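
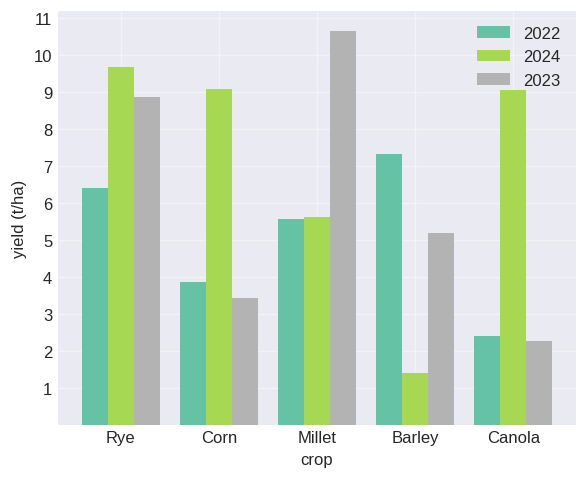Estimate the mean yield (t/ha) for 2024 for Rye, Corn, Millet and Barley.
(10 + 9 + 6 + 1) / 4 ≈ 6.

≈ 6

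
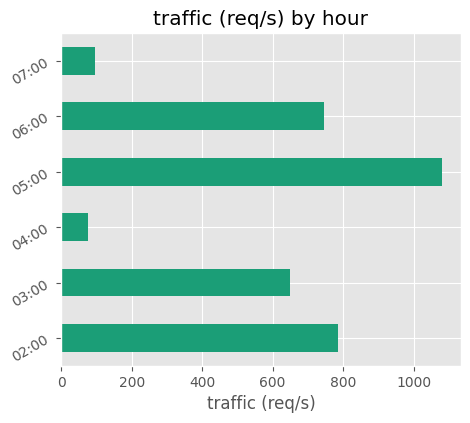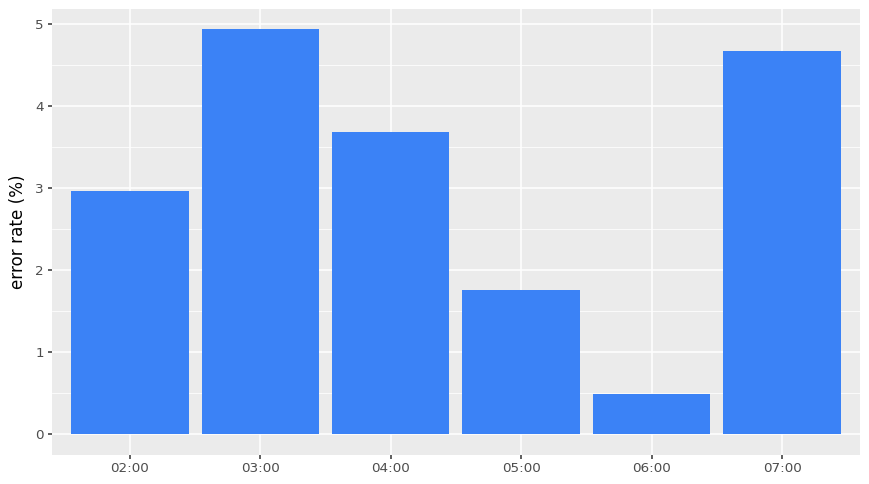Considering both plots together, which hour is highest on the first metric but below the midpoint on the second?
Chart 2 median error rate (%) ≈ 3.5; below-median hours: 02:00, 05:00, 06:00. Among those, 05:00 has the highest traffic (req/s) (≈ 1100).

05:00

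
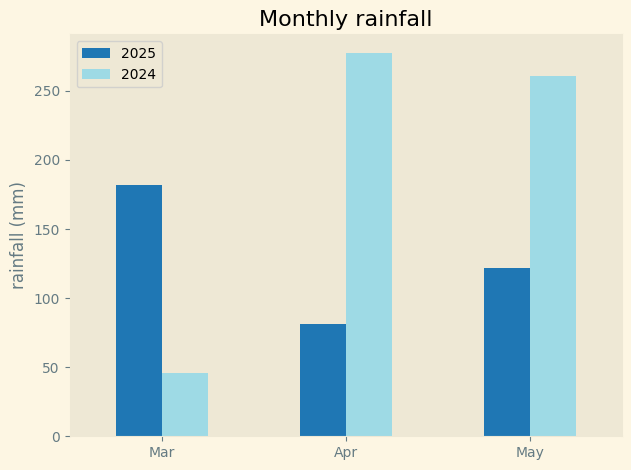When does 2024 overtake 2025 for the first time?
Apr

Mar: 2024 ≈ 50 vs 2025 ≈ 175 (not yet); Apr: 2024 ≈ 275 vs 2025 ≈ 75 (first crossover).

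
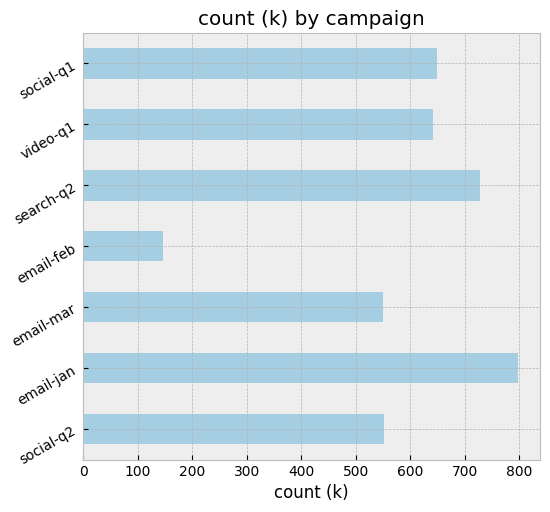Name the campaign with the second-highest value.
search-q2

Top 3: email-jan ≈ 800, search-q2 ≈ 700, social-q1 ≈ 600.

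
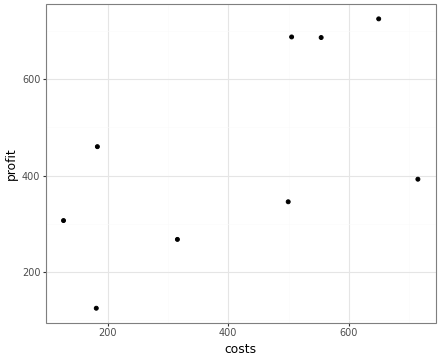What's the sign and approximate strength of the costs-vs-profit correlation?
positive, moderate

Points are positively correlated; moderate (|r| ≈ 0.6).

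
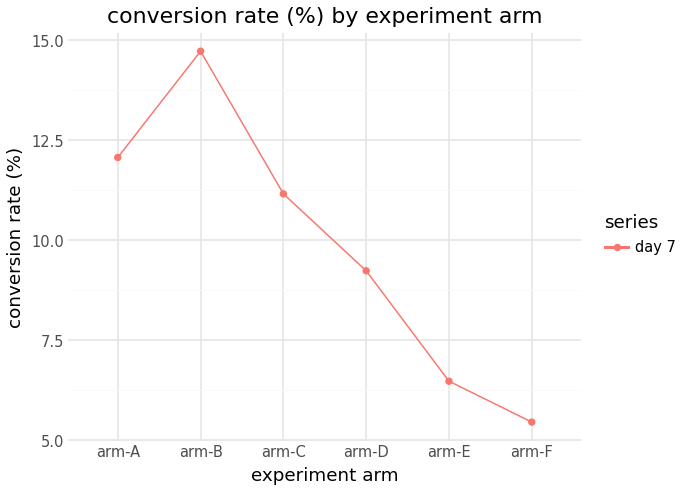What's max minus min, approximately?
≈ 10

Max arm-B ≈ 15, min arm-F ≈ 5; range ≈ 10.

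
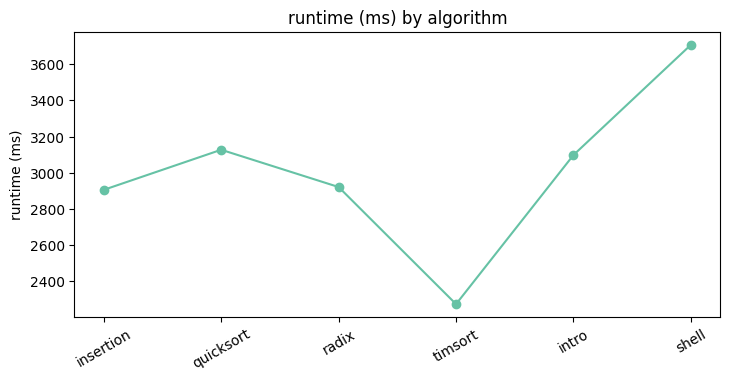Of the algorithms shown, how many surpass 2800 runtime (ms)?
5

Above 2800: insertion, quicksort, radix, intro, shell.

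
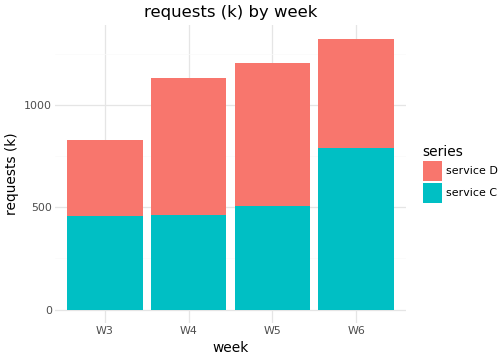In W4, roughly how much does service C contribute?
≈ 400

service C top ≈ 400, bottom ≈ 0; segment ≈ 400.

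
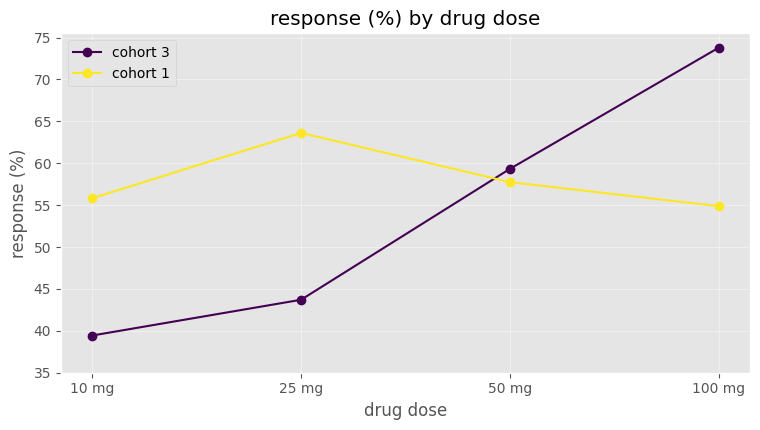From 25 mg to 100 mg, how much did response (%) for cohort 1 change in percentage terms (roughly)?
25 mg ≈ 65, 100 mg ≈ 55; (55 − 65) / 65 ≈ -15.4%.

≈ -15.4%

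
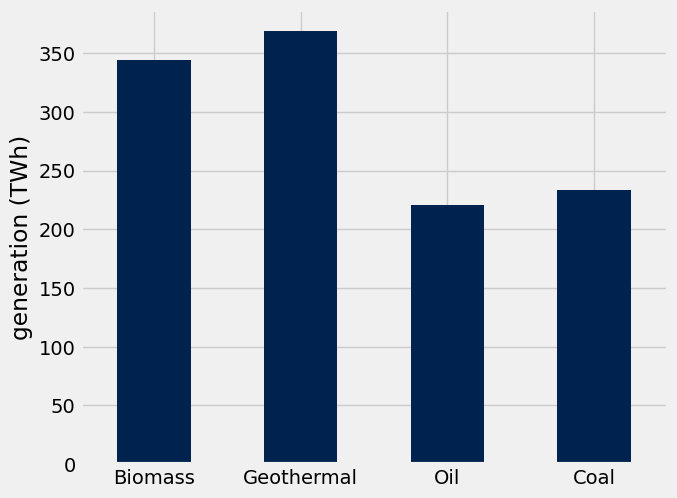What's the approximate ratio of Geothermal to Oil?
≈ 1.75×

Geothermal ≈ 350, Oil ≈ 200; 350/200 ≈ 1.75.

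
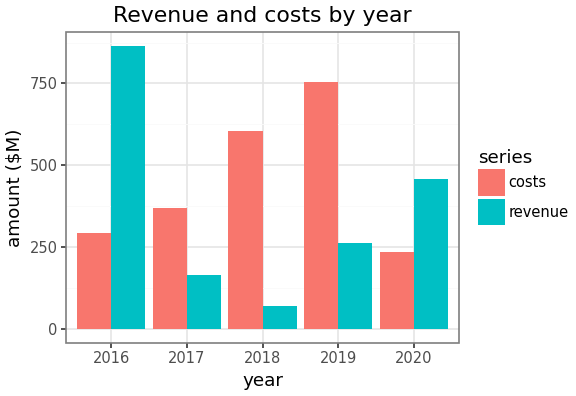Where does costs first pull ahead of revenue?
2017

2016: costs ≈ 300 vs revenue ≈ 900 (not yet); 2017: costs ≈ 400 vs revenue ≈ 200 (first crossover).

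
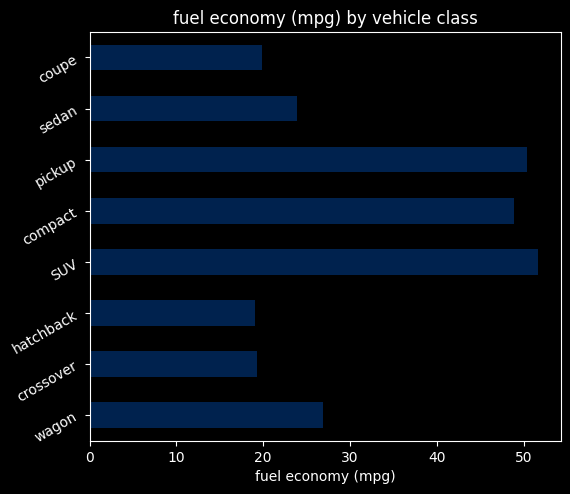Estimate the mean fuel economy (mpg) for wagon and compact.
≈ 38

(25 + 50) / 2 ≈ 38.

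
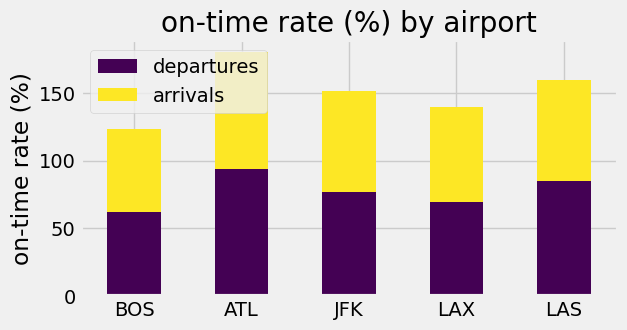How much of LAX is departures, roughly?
departures top ≈ 60, bottom ≈ 0; segment ≈ 60.

≈ 60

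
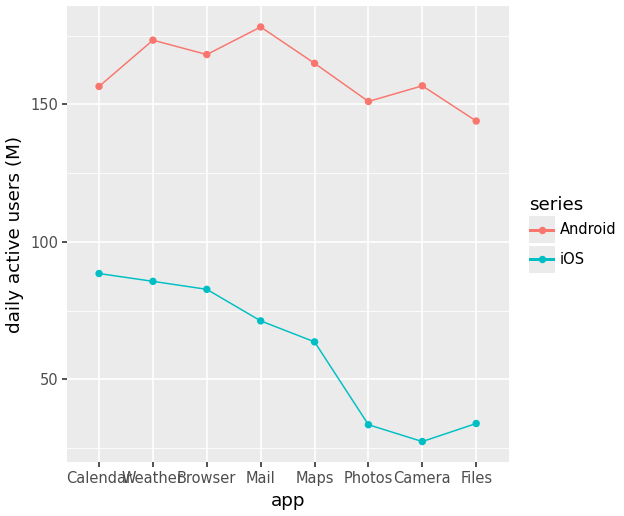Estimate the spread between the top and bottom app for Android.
≈ 40

Max Mail ≈ 180, min Files ≈ 140; range ≈ 40.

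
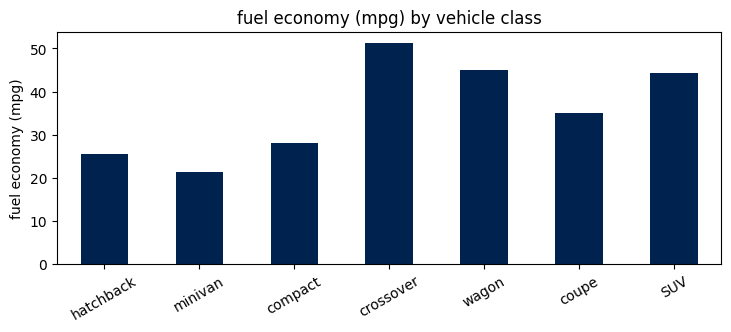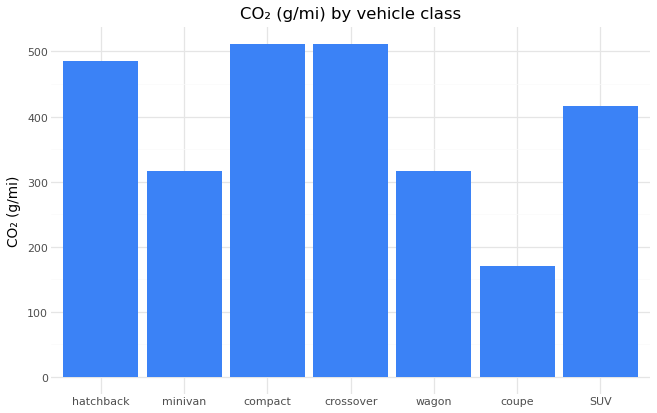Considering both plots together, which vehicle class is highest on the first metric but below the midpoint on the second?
Chart 2 median CO₂ (g/mi) ≈ 400; below-median vehicle classes: minivan, wagon, coupe. Among those, wagon has the highest fuel economy (mpg) (≈ 45).

wagon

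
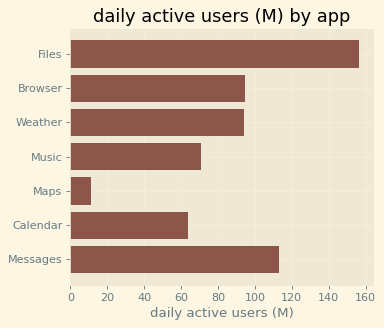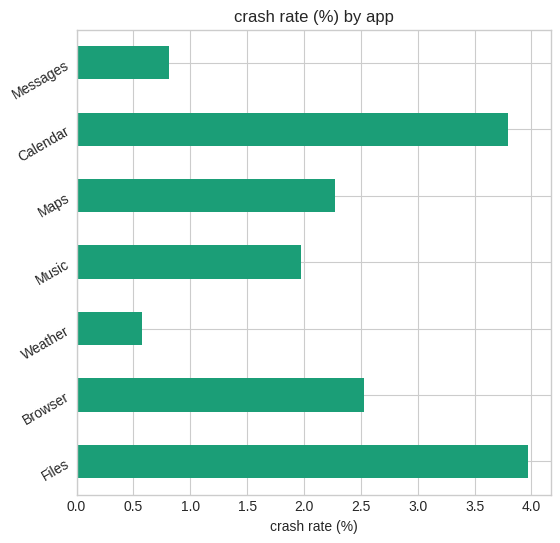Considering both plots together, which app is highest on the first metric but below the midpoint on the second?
Messages

Chart 2 median crash rate (%) ≈ 2.5; below-median apps: Weather, Music, Messages. Among those, Messages has the highest daily active users (M) (≈ 120).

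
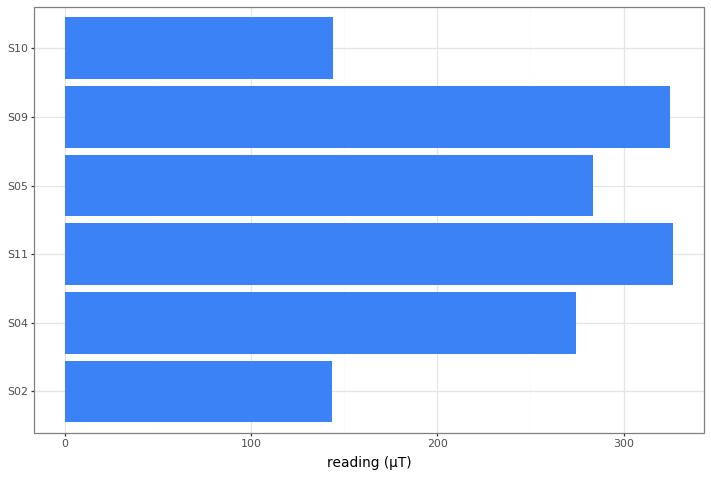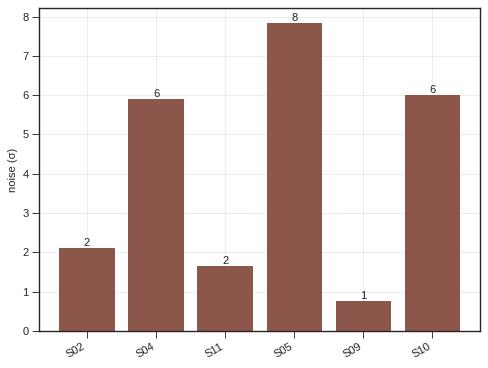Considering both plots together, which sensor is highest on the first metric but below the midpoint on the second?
Chart 2 median noise (σ) ≈ 4; below-median sensors: S02, S11, S09. Among those, S11 has the highest reading (µT) (≈ 350).

S11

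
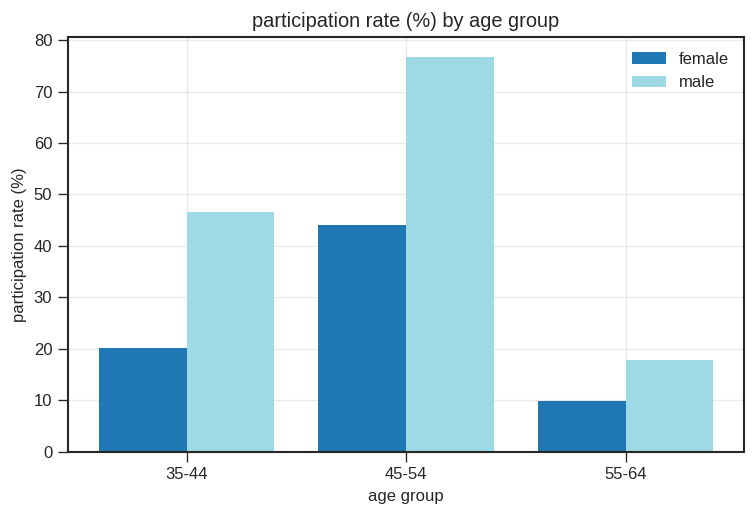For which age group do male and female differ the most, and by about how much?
45-54, ≈ 40 %

45-54: male ≈ 80, female ≈ 40 → gap ≈ 40. Next-largest (35-44) is only ≈ 30.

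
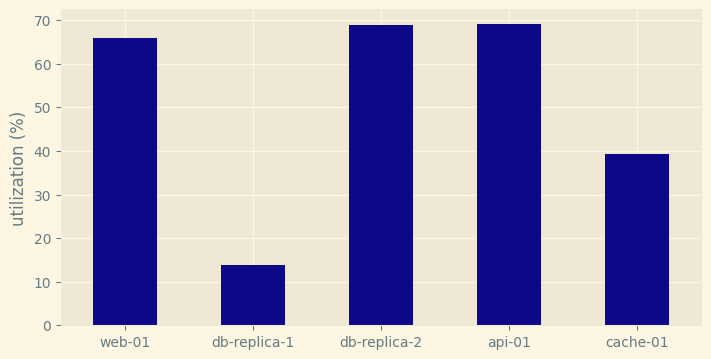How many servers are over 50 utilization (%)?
Above 50: web-01, db-replica-2, api-01.

3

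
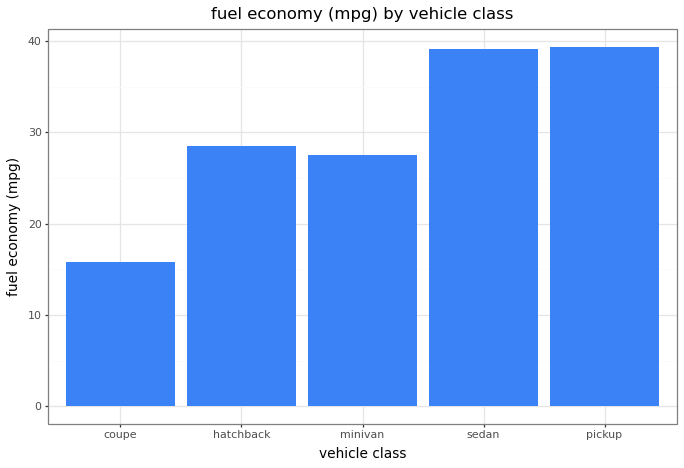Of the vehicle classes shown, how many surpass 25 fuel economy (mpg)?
Above 25: hatchback, minivan, sedan, pickup.

4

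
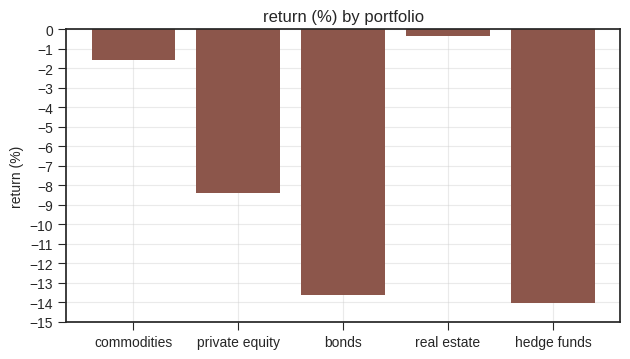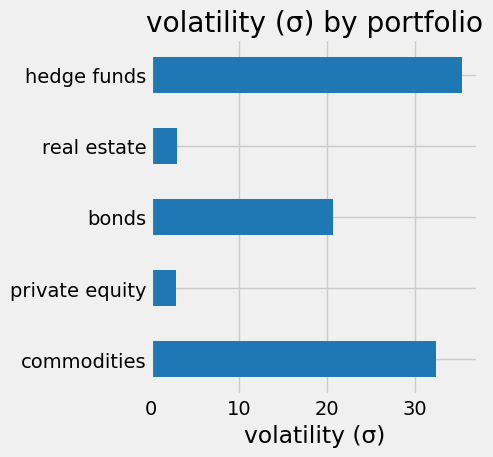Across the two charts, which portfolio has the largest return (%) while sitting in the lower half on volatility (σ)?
Chart 2 median volatility (σ) ≈ 20; below-median portfolios: private equity, real estate. Among those, real estate has the highest return (%) (≈ 0).

real estate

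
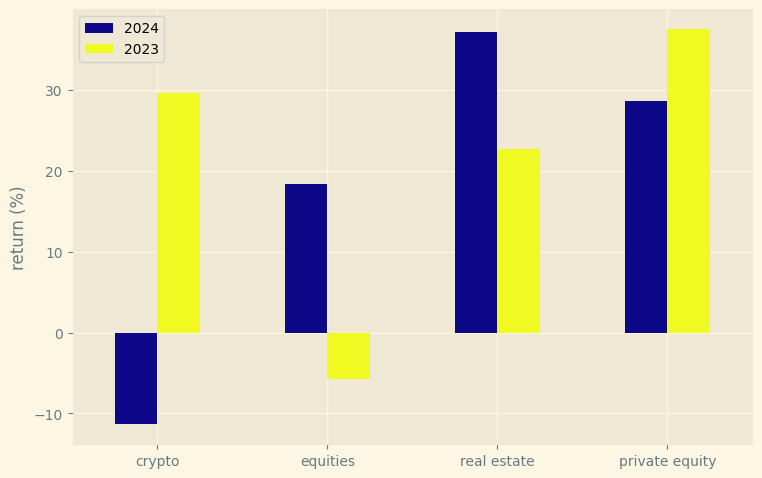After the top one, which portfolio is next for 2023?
Top 3 for 2023: private equity ≈ 40, crypto ≈ 30, real estate ≈ 25.

crypto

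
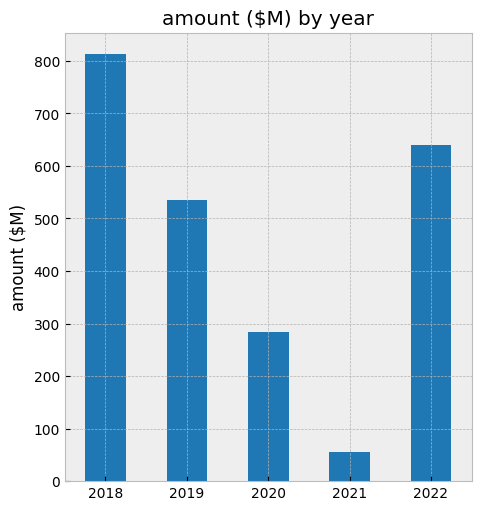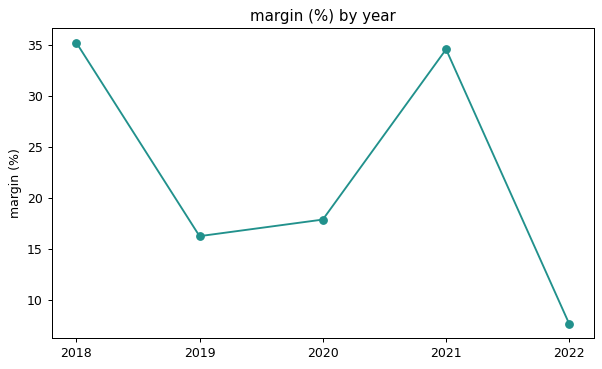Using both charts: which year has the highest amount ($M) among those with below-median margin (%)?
Chart 2 median margin (%) ≈ 20; below-median years: 2019, 2022. Among those, 2022 has the highest amount ($M) (≈ 600).

2022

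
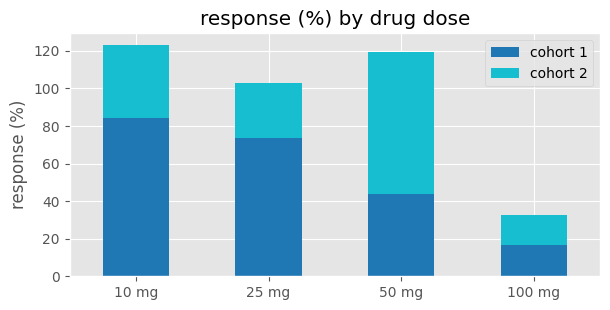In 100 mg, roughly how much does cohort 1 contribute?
≈ 20

cohort 1 top ≈ 20, bottom ≈ 0; segment ≈ 20.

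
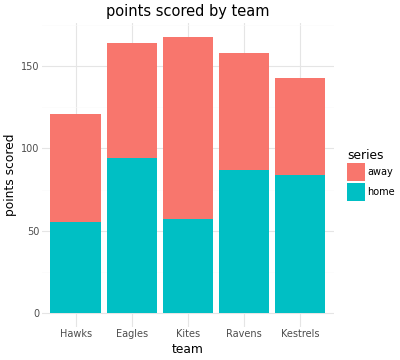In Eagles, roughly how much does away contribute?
away top ≈ 160, bottom ≈ 100; segment ≈ 60.

≈ 60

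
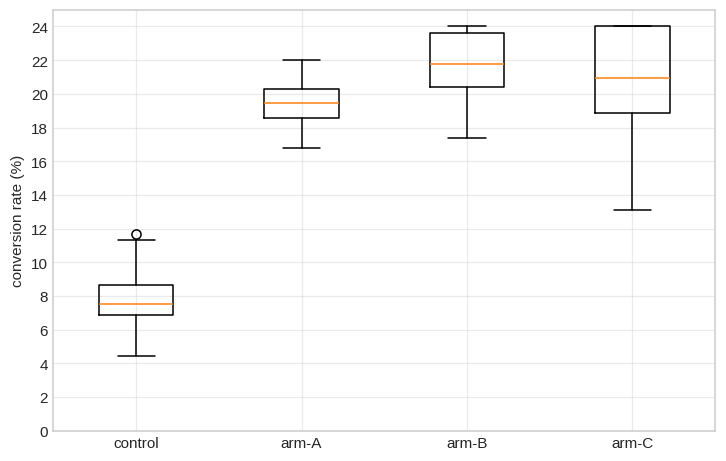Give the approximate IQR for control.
≈ 2

Q3 ≈ 8, Q1 ≈ 6; IQR ≈ 2.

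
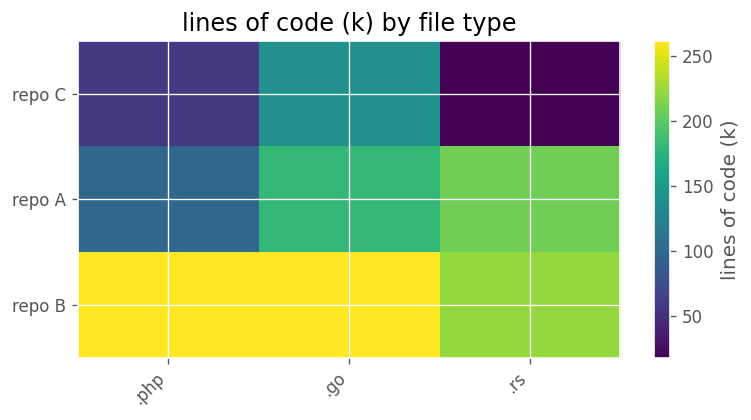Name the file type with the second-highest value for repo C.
Top 3 for repo C: .go ≈ 150, .php ≈ 50, .rs ≈ 25.

.php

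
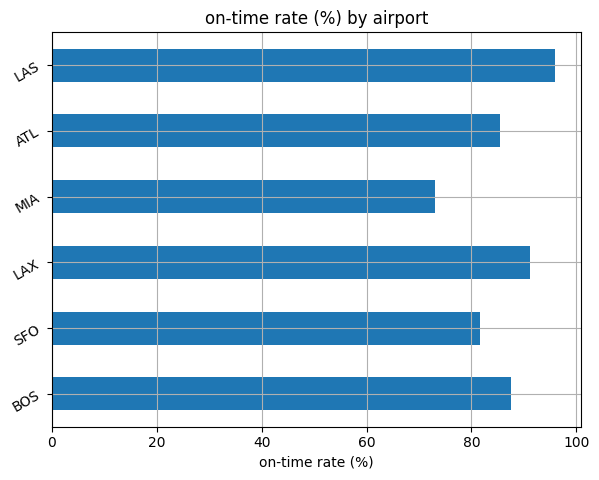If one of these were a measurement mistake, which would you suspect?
MIA

MIA ≈ 70; the rest sit between ≈ 80 and ≈ 100.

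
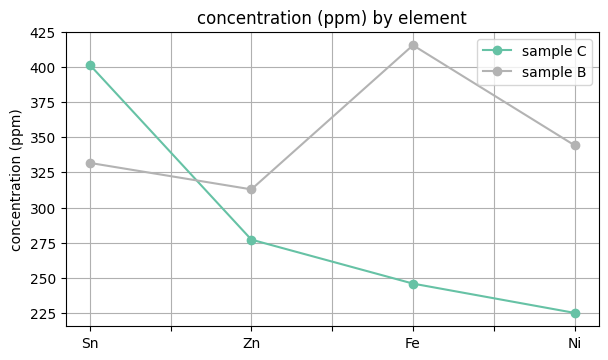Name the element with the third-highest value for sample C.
Fe

Top 4 for sample C: Sn ≈ 400, Zn ≈ 280, Fe ≈ 240, Ni ≈ 220.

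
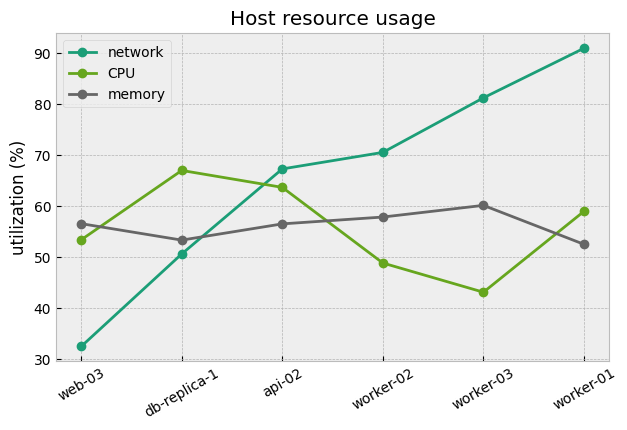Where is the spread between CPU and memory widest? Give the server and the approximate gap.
worker-03: CPU ≈ 45, memory ≈ 60 → gap ≈ 15. Next-largest (db-replica-1) is only ≈ 10.

worker-03, ≈ 15 %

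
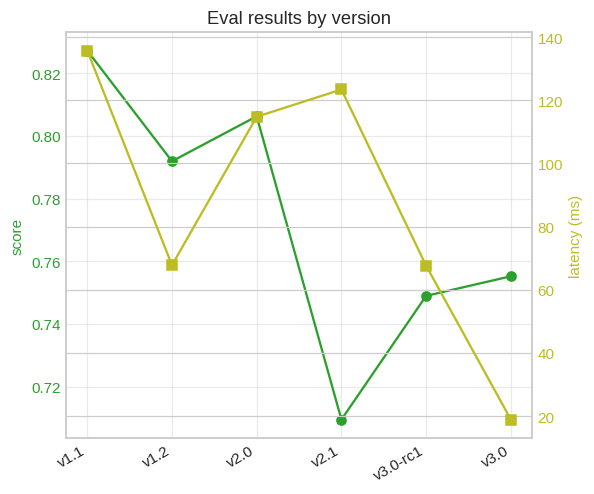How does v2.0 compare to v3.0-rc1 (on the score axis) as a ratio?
≈ 1.08×

v2.0 ≈ 0.81, v3.0-rc1 ≈ 0.75; 0.81/0.75 ≈ 1.08.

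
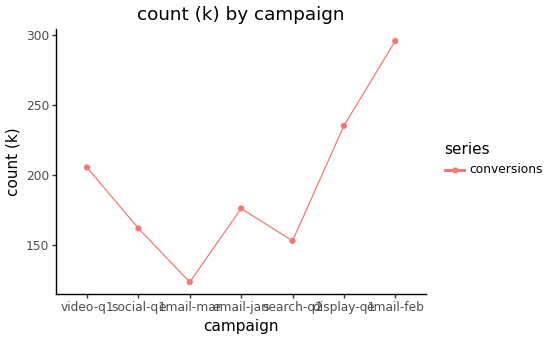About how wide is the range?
Max email-feb ≈ 300, min email-mar ≈ 120; range ≈ 180.

≈ 180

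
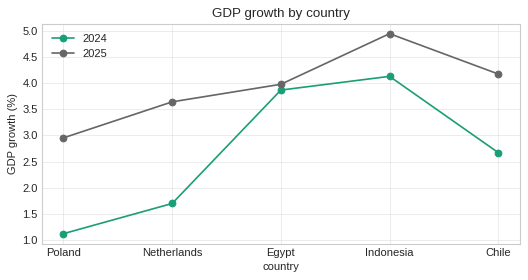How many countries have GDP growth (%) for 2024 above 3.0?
Above 3.0: Egypt, Indonesia.

2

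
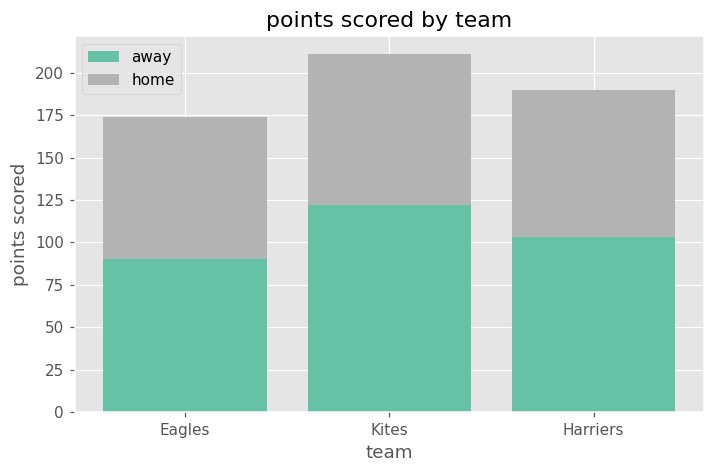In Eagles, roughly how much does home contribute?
home top ≈ 180, bottom ≈ 80; segment ≈ 100.

≈ 100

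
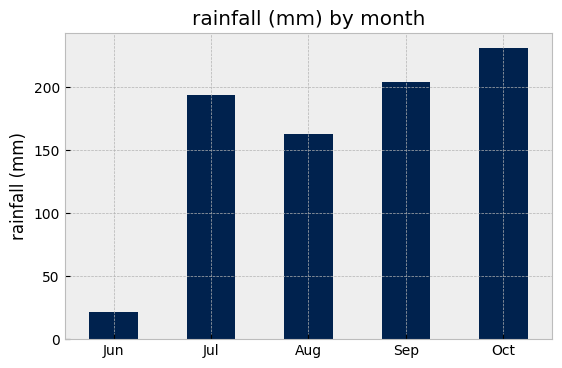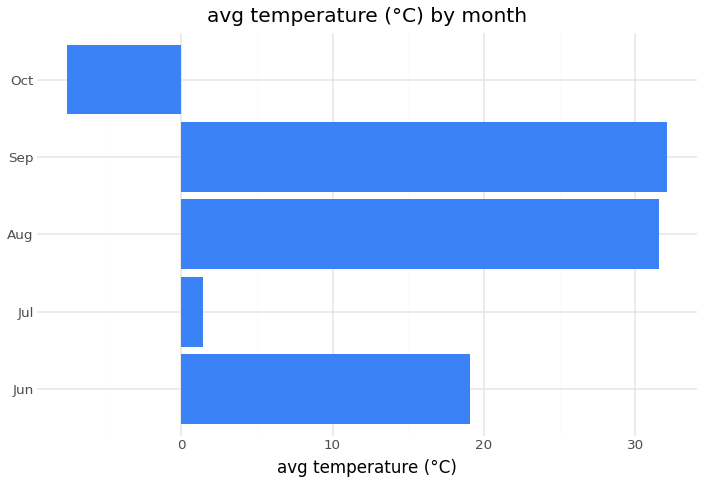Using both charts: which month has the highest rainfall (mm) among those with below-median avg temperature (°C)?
Chart 2 median avg temperature (°C) ≈ 20; below-median months: Jul, Oct. Among those, Oct has the highest rainfall (mm) (≈ 225).

Oct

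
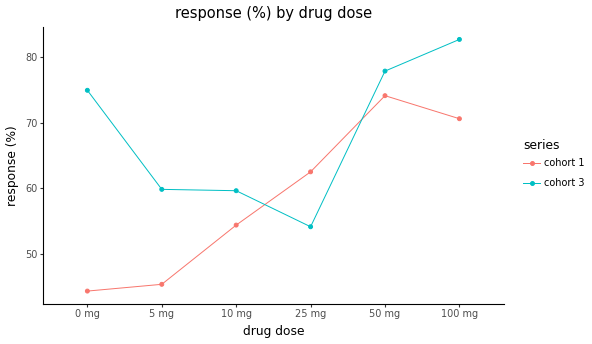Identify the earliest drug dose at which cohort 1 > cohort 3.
25 mg

10 mg: cohort 1 ≈ 55 vs cohort 3 ≈ 60 (not yet); 25 mg: cohort 1 ≈ 60 vs cohort 3 ≈ 55 (first crossover).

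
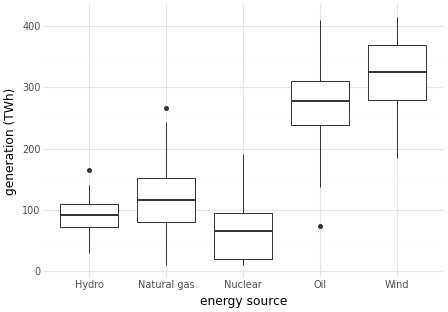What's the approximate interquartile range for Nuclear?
Q3 ≈ 100, Q1 ≈ 25; IQR ≈ 75.

≈ 75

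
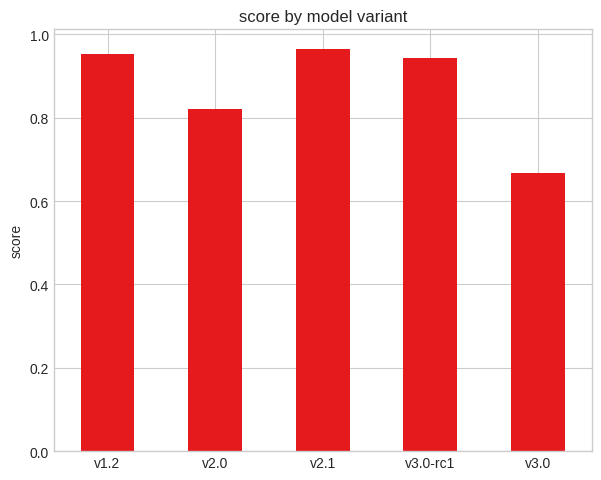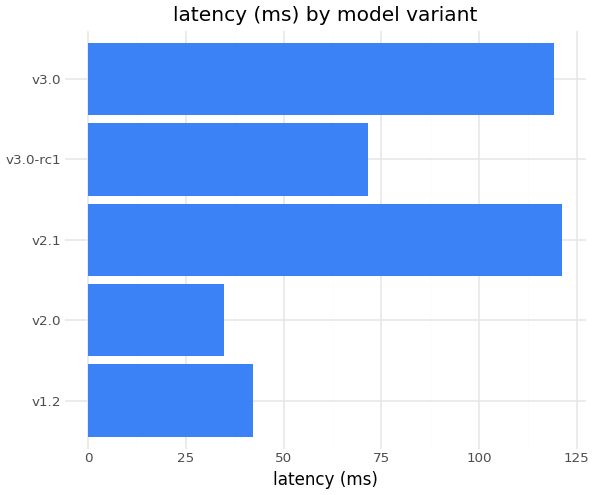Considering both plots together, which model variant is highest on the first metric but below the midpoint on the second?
v1.2

Chart 2 median latency (ms) ≈ 80; below-median model variants: v1.2, v2.0. Among those, v1.2 has the highest score (≈ 1).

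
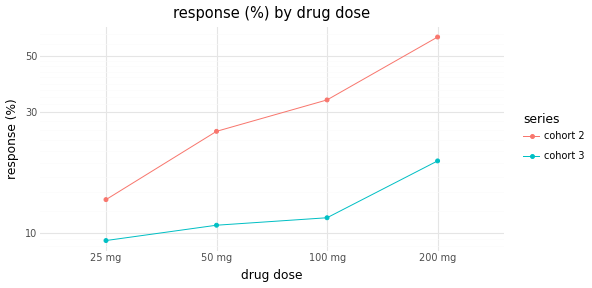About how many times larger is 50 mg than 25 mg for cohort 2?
50 mg ≈ 25, 25 mg ≈ 15; 25/15 ≈ 1.67.

≈ 1.67×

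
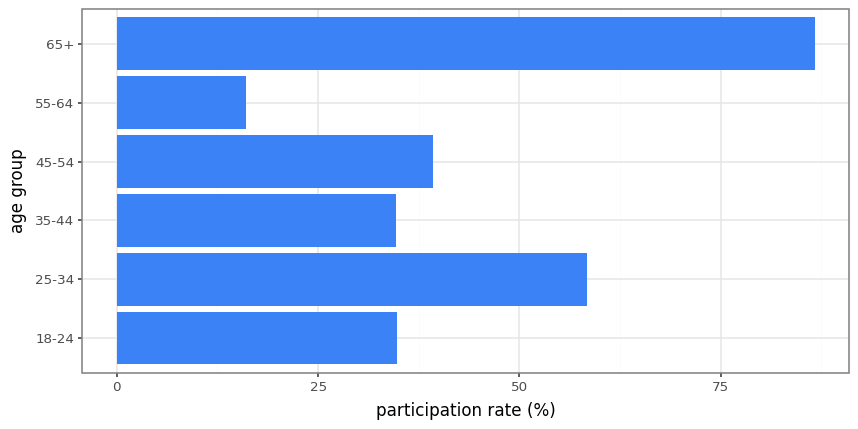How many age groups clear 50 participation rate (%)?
Above 50: 25-34, 65+.

2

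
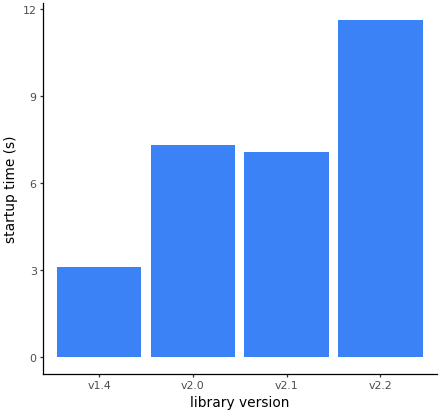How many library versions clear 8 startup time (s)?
1

Above 8: v2.2.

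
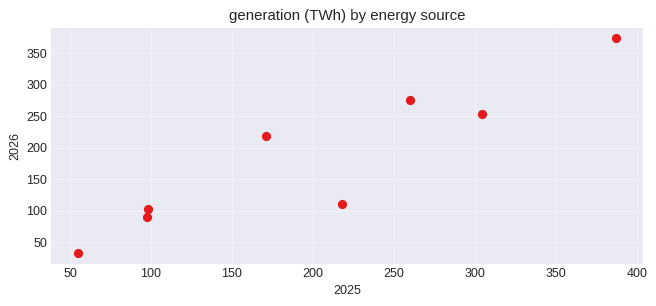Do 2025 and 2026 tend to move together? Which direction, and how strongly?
positive, strong

Points are positively correlated; strong (|r| ≈ 0.9).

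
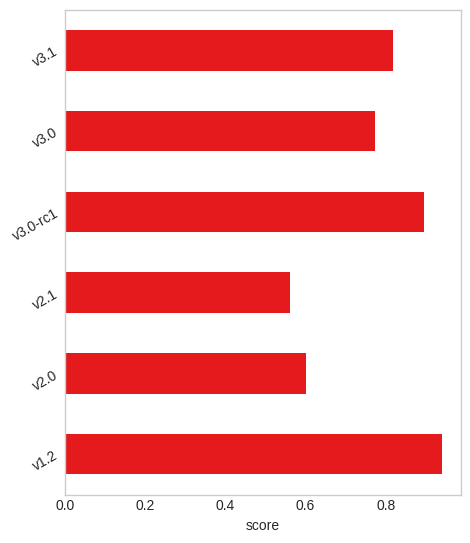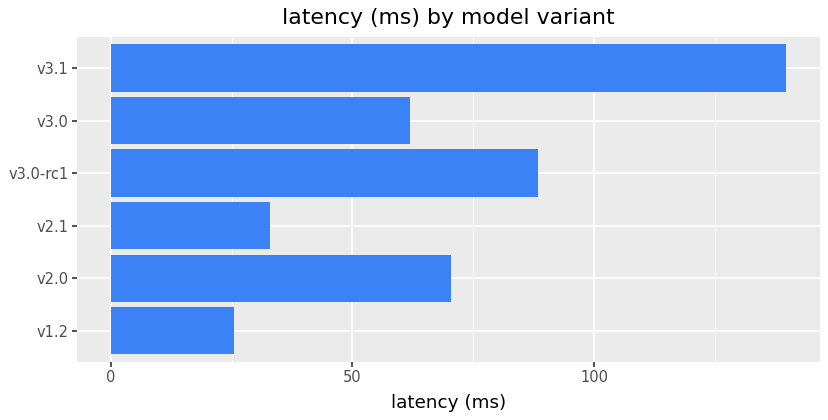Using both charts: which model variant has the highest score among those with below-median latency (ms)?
v1.2

Chart 2 median latency (ms) ≈ 60; below-median model variants: v1.2, v2.1, v3.0. Among those, v1.2 has the highest score (≈ 0.9).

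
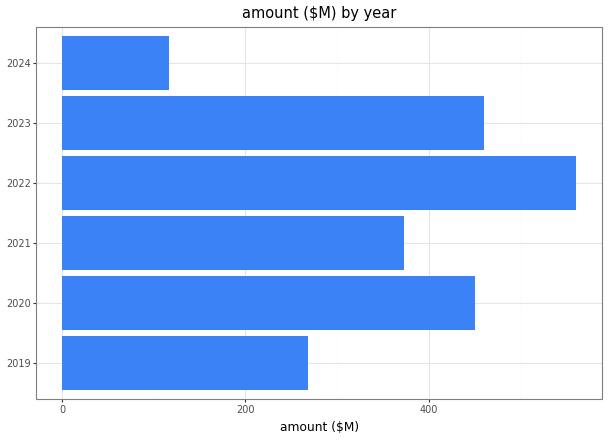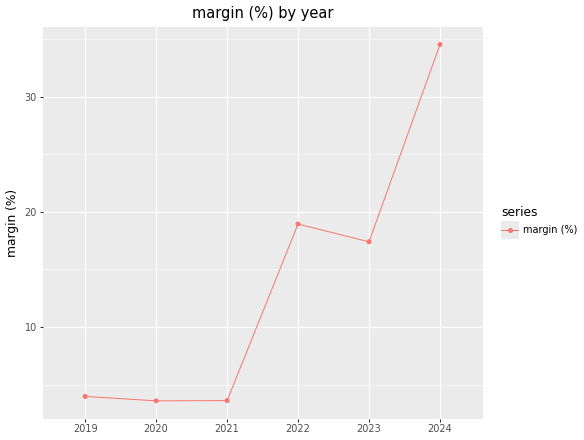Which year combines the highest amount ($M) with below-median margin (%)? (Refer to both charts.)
2020

Chart 2 median margin (%) ≈ 10; below-median years: 2019, 2020, 2021. Among those, 2020 has the highest amount ($M) (≈ 500).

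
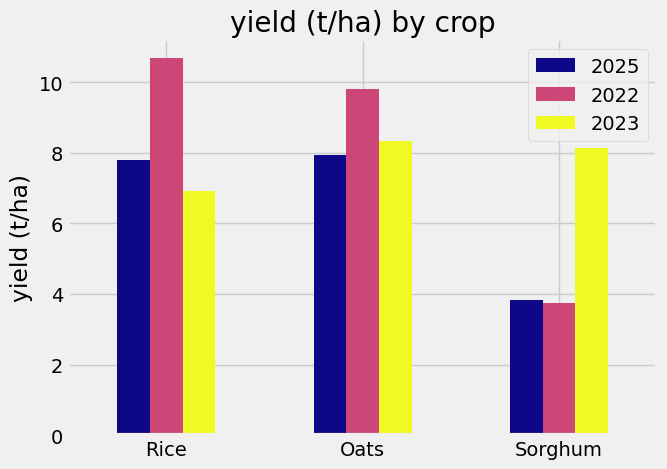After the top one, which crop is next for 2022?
Top 3 for 2022: Rice ≈ 11, Oats ≈ 10, Sorghum ≈ 4.

Oats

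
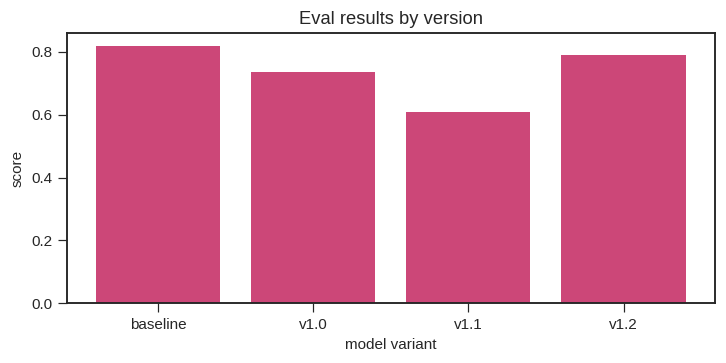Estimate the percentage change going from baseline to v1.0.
≈ -12.5%

baseline ≈ 0.8, v1.0 ≈ 0.7; (0.7 − 0.8) / 0.8 ≈ -12.5%.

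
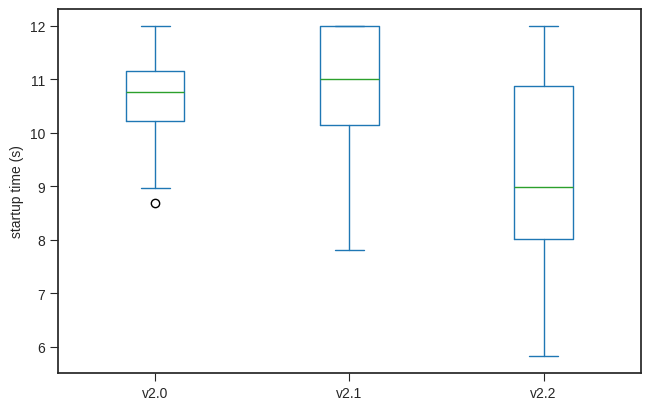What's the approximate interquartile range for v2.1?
≈ 2.0

Q3 ≈ 12.0, Q1 ≈ 10.0; IQR ≈ 2.0.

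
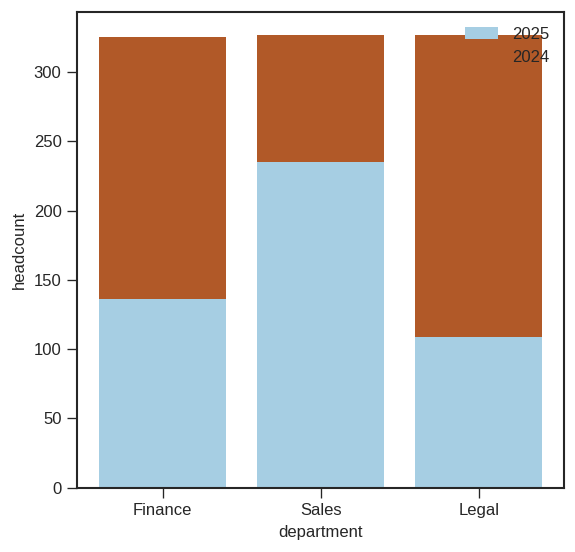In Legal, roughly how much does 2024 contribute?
2024 top ≈ 350, bottom ≈ 100; segment ≈ 250.

≈ 250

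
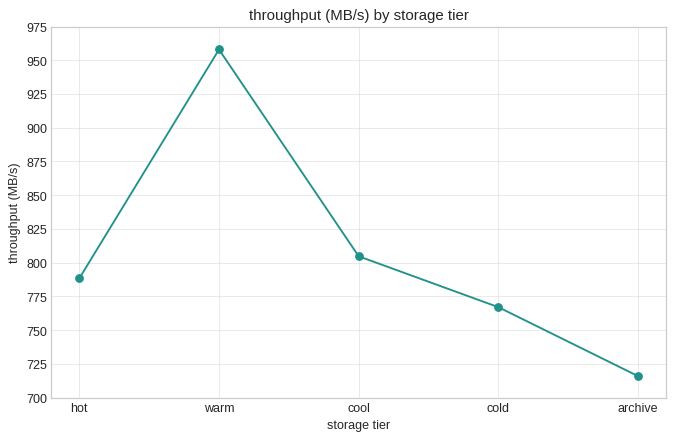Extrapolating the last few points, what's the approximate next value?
≈ 687.5

Last three: 800, 775, 725 → slope ≈ -37.5/step → next ≈ 687.5.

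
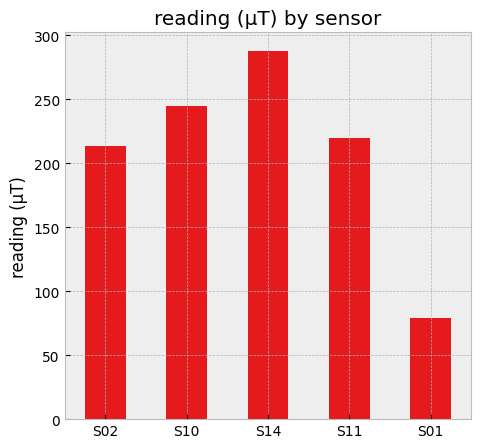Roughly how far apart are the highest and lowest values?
≈ 225

Max S14 ≈ 300, min S01 ≈ 75; range ≈ 225.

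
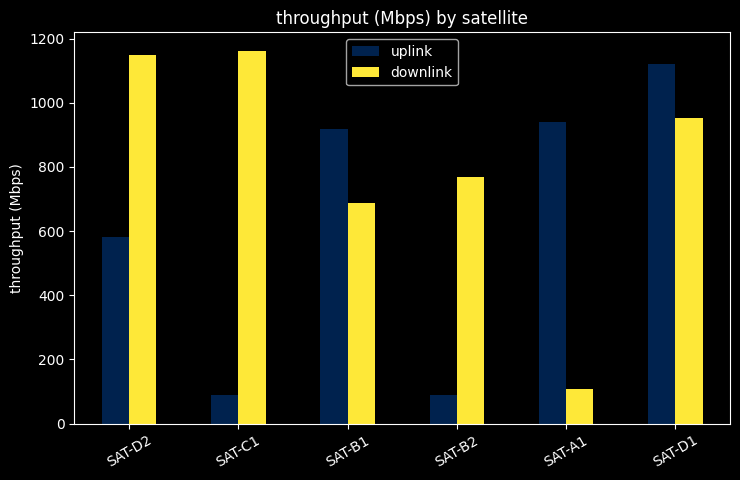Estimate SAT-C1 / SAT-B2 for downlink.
≈ 1.5×

SAT-C1 ≈ 1200, SAT-B2 ≈ 800; 1200/800 ≈ 1.5.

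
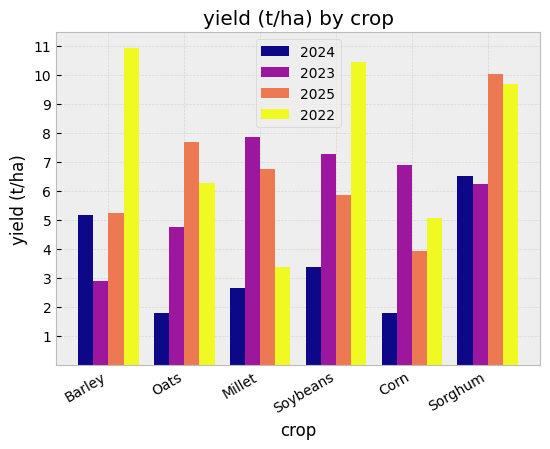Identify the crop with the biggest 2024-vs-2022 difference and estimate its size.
Soybeans: 2024 ≈ 3, 2022 ≈ 10 → gap ≈ 7. Next-largest (Barley) is only ≈ 6.

Soybeans, ≈ 7 t/ha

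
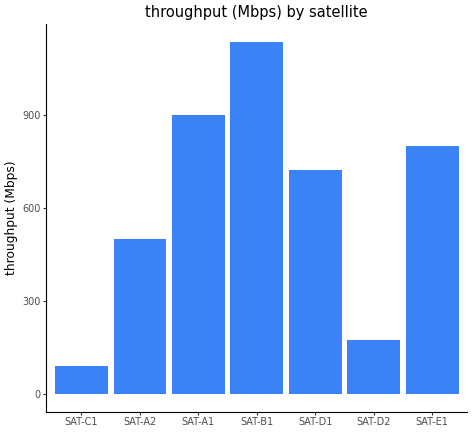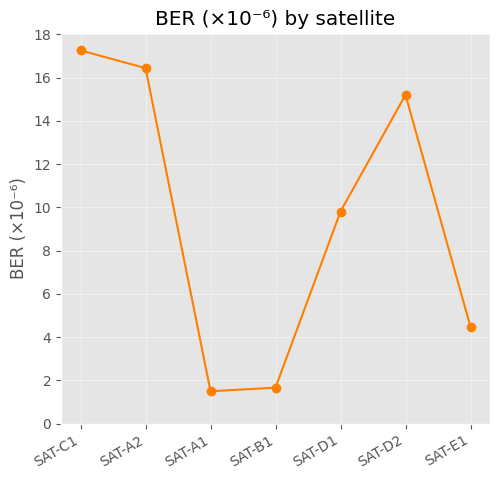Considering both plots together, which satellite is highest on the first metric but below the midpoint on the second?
Chart 2 median BER (×10⁻⁶) ≈ 10; below-median satellites: SAT-A1, SAT-B1, SAT-E1. Among those, SAT-B1 has the highest throughput (Mbps) (≈ 1200).

SAT-B1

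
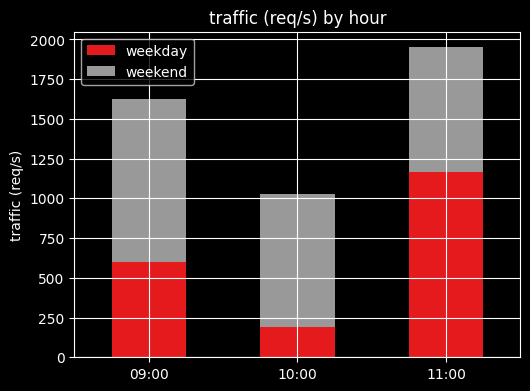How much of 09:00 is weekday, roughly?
weekday top ≈ 600, bottom ≈ 0; segment ≈ 600.

≈ 600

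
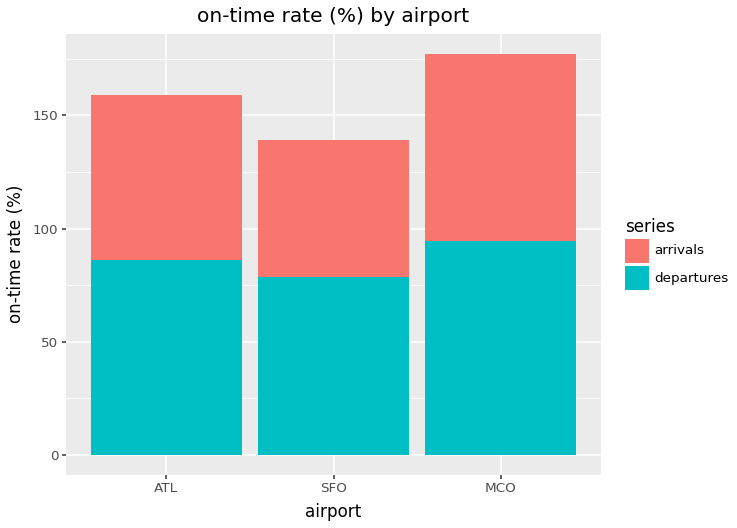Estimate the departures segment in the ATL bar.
departures top ≈ 80, bottom ≈ 0; segment ≈ 80.

≈ 80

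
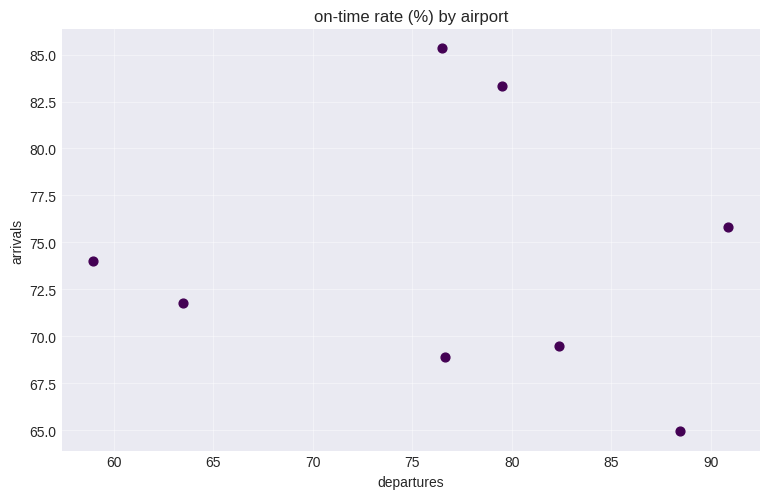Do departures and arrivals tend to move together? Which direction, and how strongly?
no clear correlation

Points are roughly uncorrelated; weak (|r| ≈ 0.1).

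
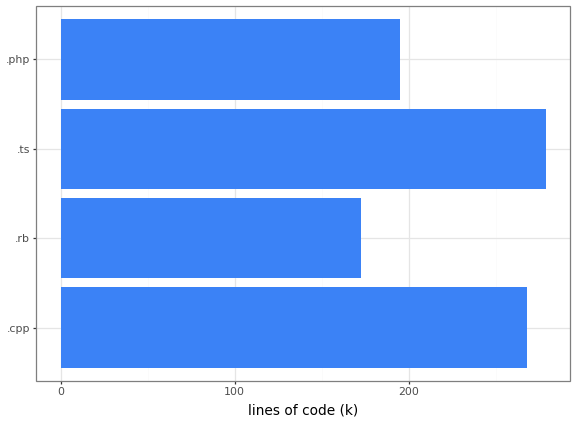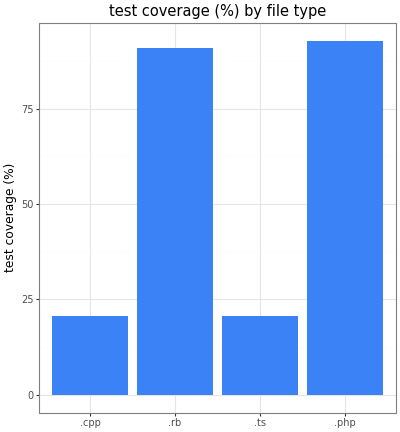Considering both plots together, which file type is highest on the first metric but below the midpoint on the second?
.ts

Chart 2 median test coverage (%) ≈ 60; below-median file types: .cpp, .ts. Among those, .ts has the highest lines of code (k) (≈ 300).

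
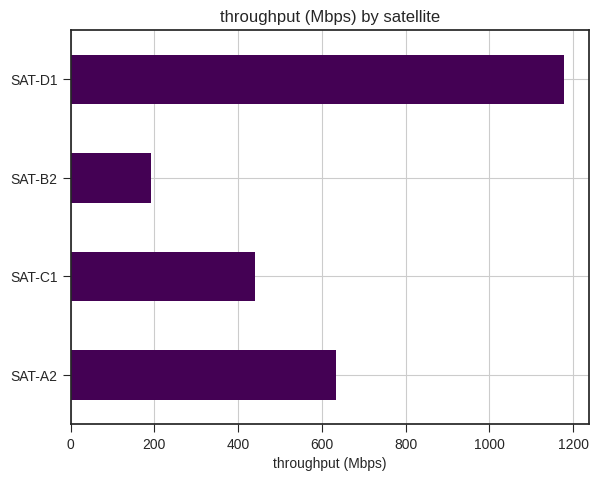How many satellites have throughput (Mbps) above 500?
2

Above 500: SAT-A2, SAT-D1.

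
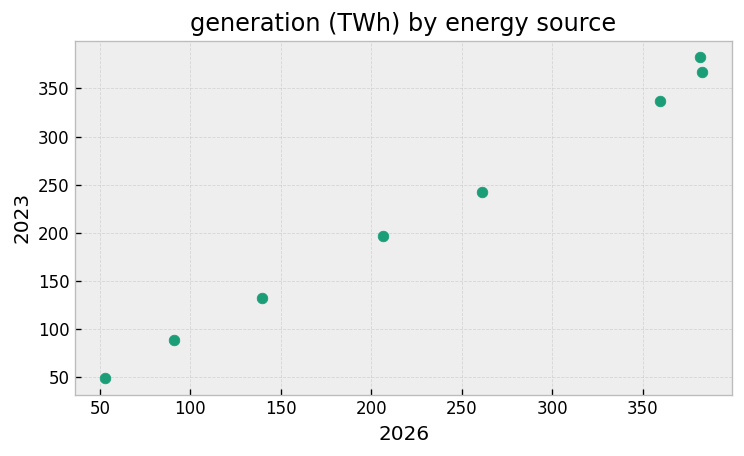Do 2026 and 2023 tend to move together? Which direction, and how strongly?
Points are positively correlated; strong (|r| ≈ 1.0).

positive, strong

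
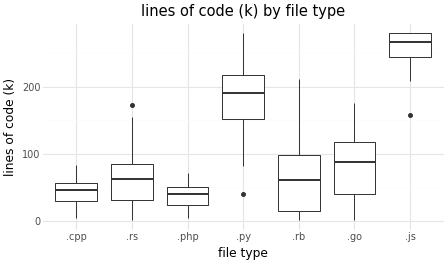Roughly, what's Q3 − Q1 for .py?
Q3 ≈ 220, Q1 ≈ 160; IQR ≈ 60.

≈ 60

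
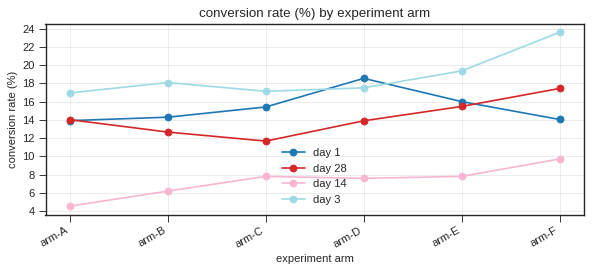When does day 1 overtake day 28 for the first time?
arm-B

arm-A: day 1 ≈ 14 vs day 28 ≈ 14 (not yet); arm-B: day 1 ≈ 14 vs day 28 ≈ 12 (first crossover).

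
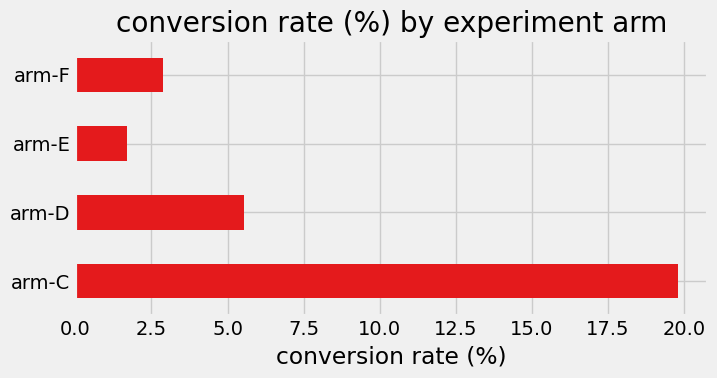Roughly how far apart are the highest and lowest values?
≈ 18

Max arm-C ≈ 20, min arm-E ≈ 2; range ≈ 18.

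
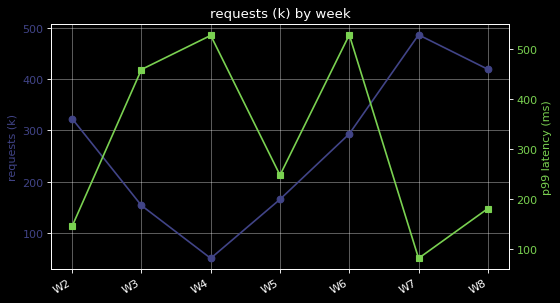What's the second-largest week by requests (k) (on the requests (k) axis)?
Top 3 (on the requests (k) axis): W7 ≈ 500, W8 ≈ 400, W2 ≈ 300.

W8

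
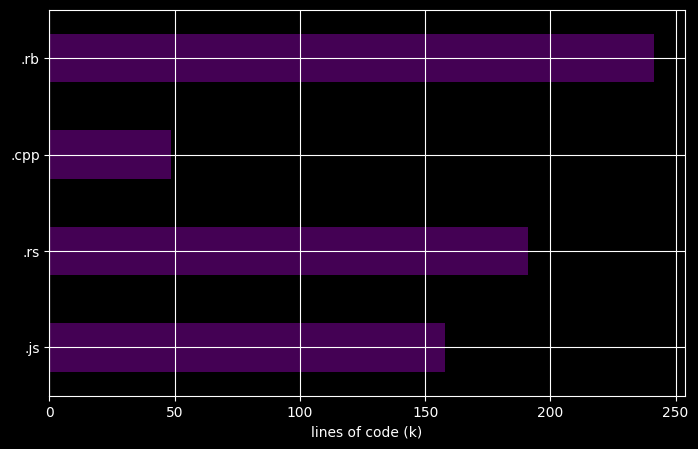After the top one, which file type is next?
.rs

Top 3: .rb ≈ 250, .rs ≈ 200, .js ≈ 150.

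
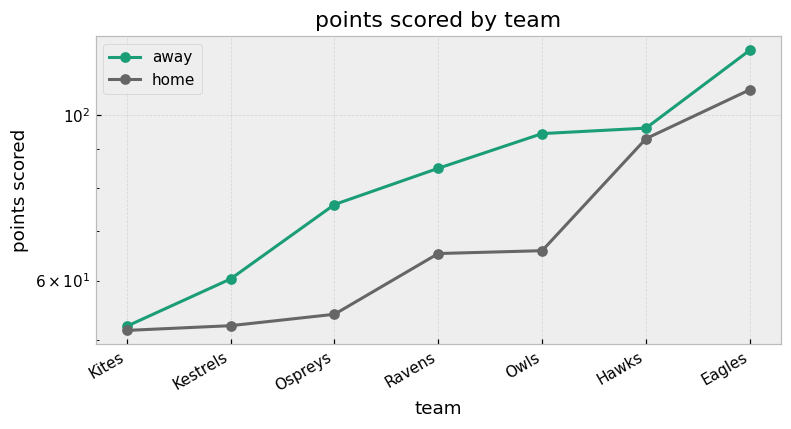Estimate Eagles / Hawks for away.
Eagles ≈ 120, Hawks ≈ 100; 120/100 ≈ 1.2.

≈ 1.2×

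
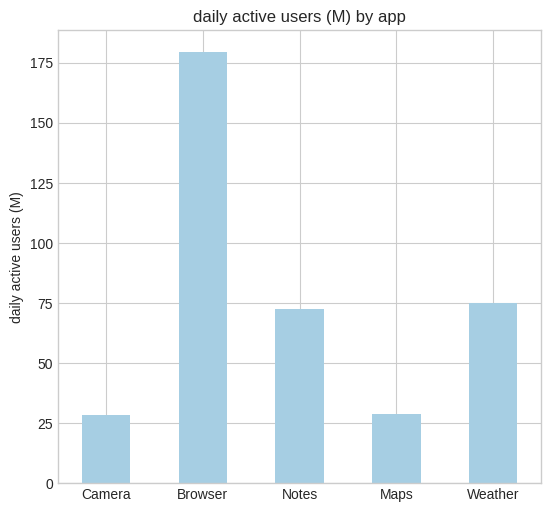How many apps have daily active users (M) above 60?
3

Above 60: Browser, Notes, Weather.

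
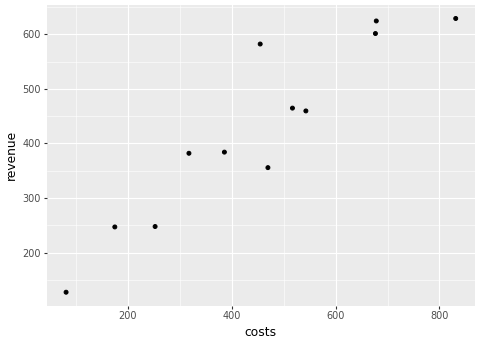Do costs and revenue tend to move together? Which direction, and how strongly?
Points are positively correlated; strong (|r| ≈ 0.9).

positive, strong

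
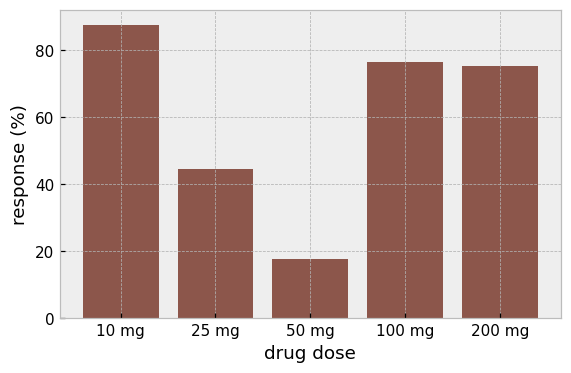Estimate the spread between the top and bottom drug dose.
≈ 70

Max 10 mg ≈ 90, min 50 mg ≈ 20; range ≈ 70.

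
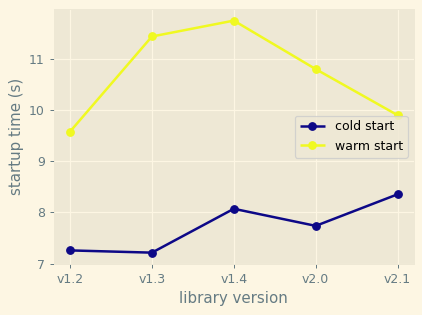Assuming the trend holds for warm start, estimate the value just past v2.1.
Last three: 11.5, 11.0, 10.0 → slope ≈ -0.75/step → next ≈ 9.25.

≈ 9.25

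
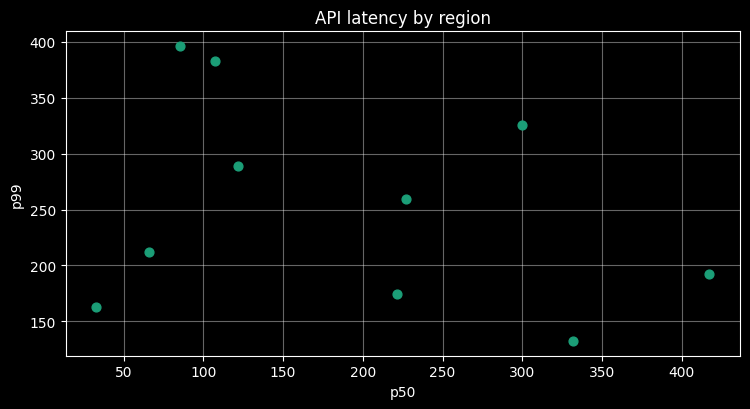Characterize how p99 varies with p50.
Points are negatively correlated; weak (|r| ≈ 0.3).

negative, weak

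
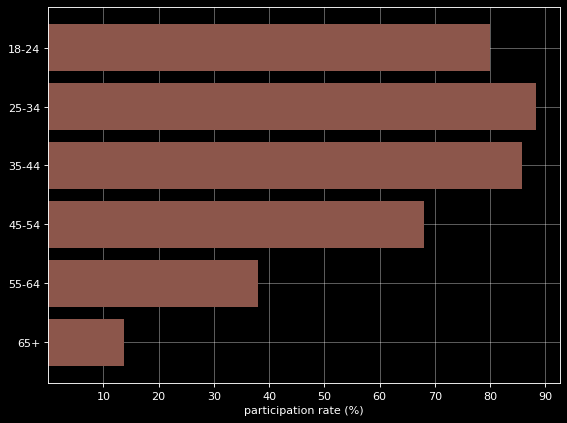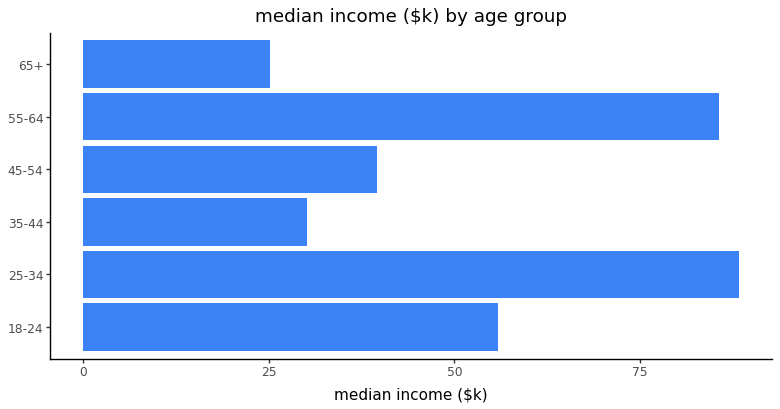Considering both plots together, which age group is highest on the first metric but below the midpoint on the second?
Chart 2 median median income ($k) ≈ 50; below-median age groups: 35-44, 45-54, 65+. Among those, 35-44 has the highest participation rate (%) (≈ 90).

35-44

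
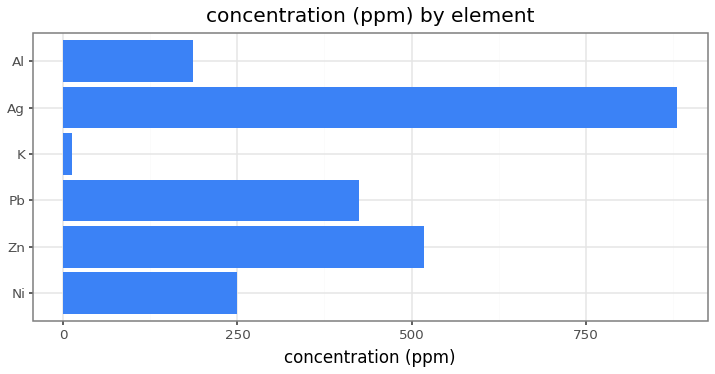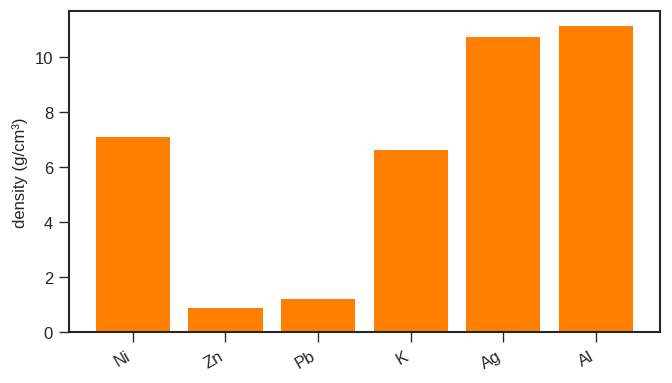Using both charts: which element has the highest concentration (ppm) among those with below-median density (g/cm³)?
Zn

Chart 2 median density (g/cm³) ≈ 6; below-median elements: Zn, Pb, K. Among those, Zn has the highest concentration (ppm) (≈ 500).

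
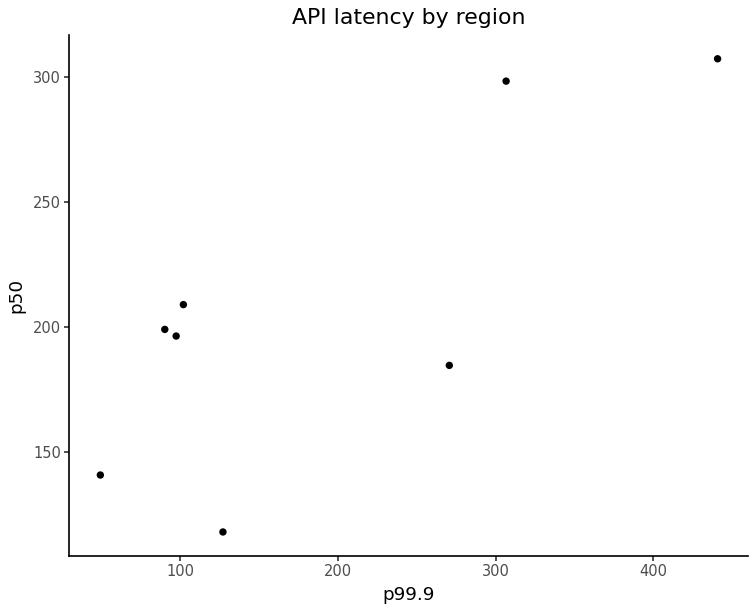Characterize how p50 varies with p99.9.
Points are positively correlated; strong (|r| ≈ 0.8).

positive, strong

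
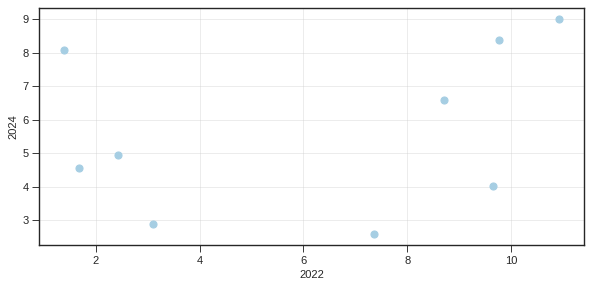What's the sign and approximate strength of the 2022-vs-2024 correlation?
Points are positively correlated; weak (|r| ≈ 0.3).

positive, weak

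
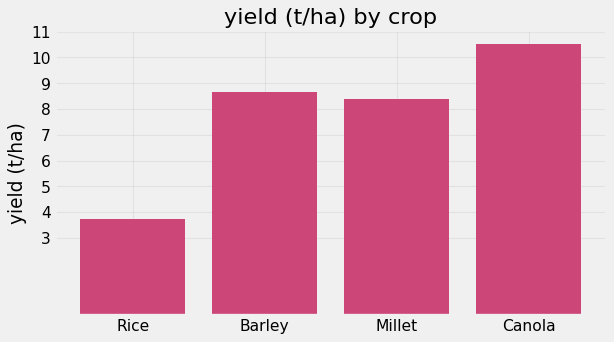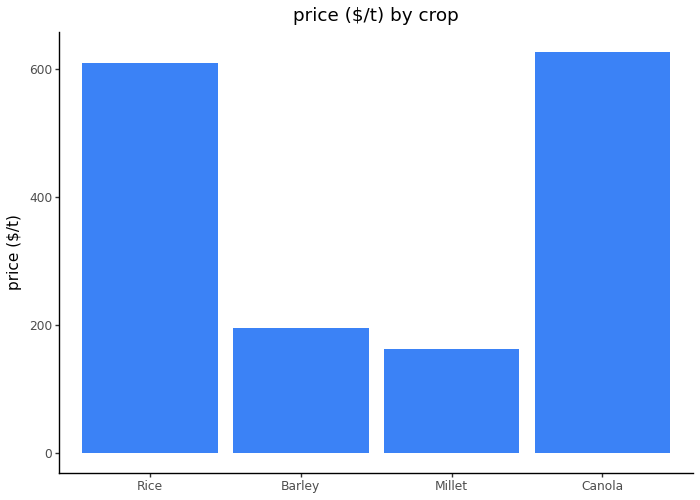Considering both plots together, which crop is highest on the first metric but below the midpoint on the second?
Barley

Chart 2 median price ($/t) ≈ 400; below-median crops: Barley, Millet. Among those, Barley has the highest yield (t/ha) (≈ 9).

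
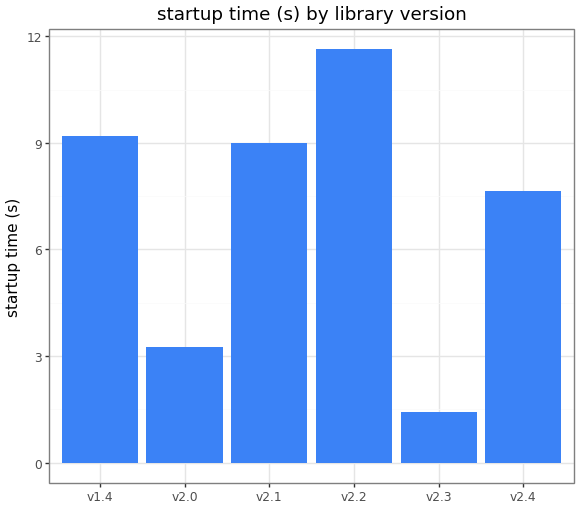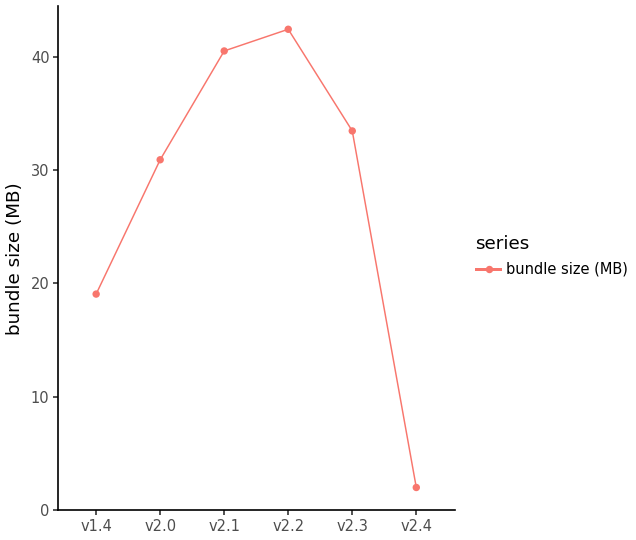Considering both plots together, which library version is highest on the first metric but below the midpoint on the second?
Chart 2 median bundle size (MB) ≈ 30; below-median library versions: v1.4, v2.0, v2.4. Among those, v1.4 has the highest startup time (s) (≈ 10).

v1.4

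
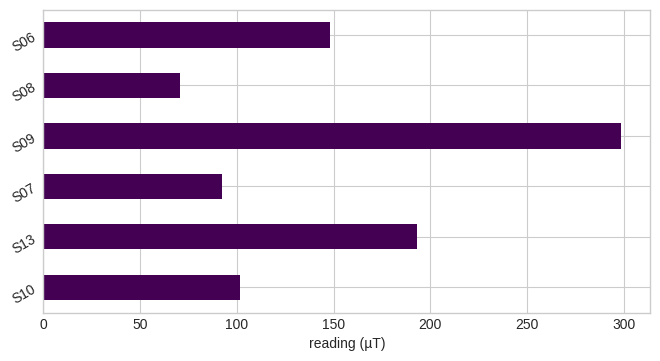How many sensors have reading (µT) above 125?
Above 125: S13, S09, S06.

3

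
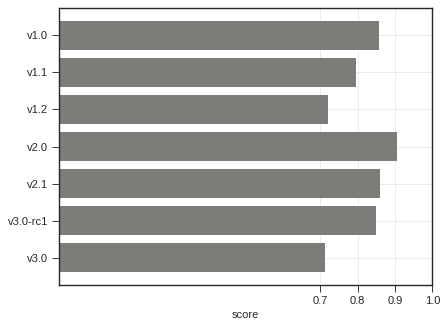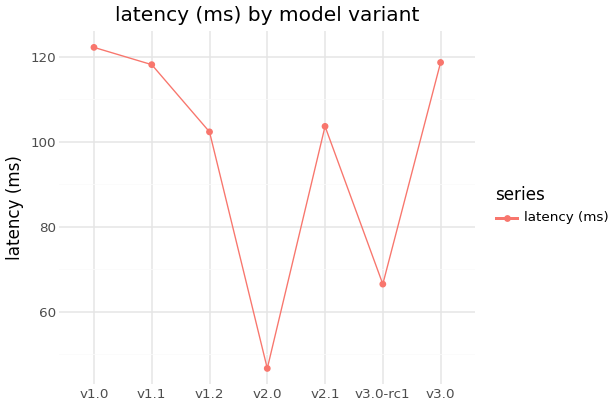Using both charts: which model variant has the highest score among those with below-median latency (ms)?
Chart 2 median latency (ms) ≈ 100; below-median model variants: v1.2, v2.0, v3.0-rc1. Among those, v2.0 has the highest score (≈ 0.9).

v2.0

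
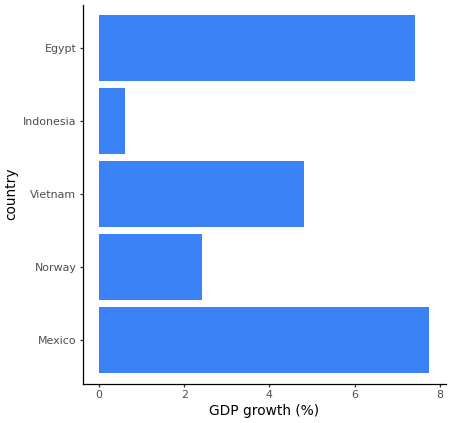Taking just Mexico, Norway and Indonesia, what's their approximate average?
(8 + 2 + 1) / 3 ≈ 4.

≈ 4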